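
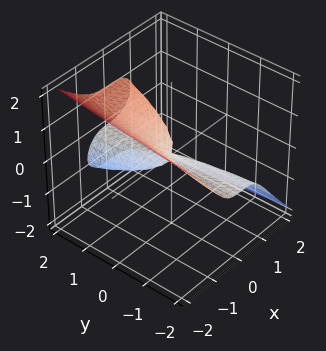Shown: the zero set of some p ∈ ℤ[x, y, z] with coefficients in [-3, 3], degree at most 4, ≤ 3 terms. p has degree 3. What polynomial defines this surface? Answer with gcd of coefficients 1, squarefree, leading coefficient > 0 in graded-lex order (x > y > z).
(a) The degree is 3 — a generic line meets the surface in up to 3 points.
(b) From the visible intercepts: one x-axis crossing is at x = 0; every point of the y-axis in the box is on the surface; it meets the z-axis at z = 0 (among the integer gridlines).
(c) Together with the visible shape, these determine p as stated.

3*x^3 + 3*z^3 - 2*y*z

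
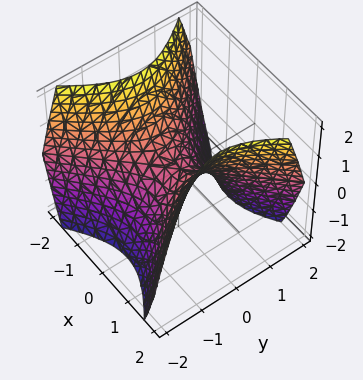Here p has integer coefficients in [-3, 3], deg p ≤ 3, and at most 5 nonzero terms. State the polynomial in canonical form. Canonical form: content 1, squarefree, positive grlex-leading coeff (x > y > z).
(a) The degree is 2 — a saddle surface; a quadric.
(b) Symmetries: mirror symmetry x ↦ −x ⇒ only even powers of x; the y ↦ −y reflection is a symmetry, so y appears only in even powers.
(c) From the visible intercepts: it crosses the z-axis at the gridline z = 0; one y-axis crossing is at y = 0; one x-axis crossing is at x = 0.
(d) Fitting integer coefficients to these (and the overall shape) gives p.

x^2 - y^2 - z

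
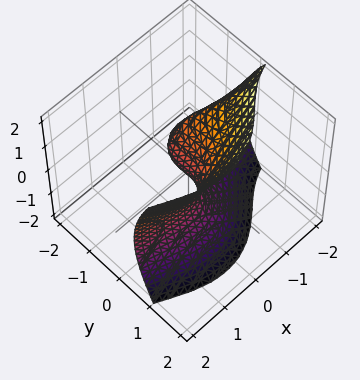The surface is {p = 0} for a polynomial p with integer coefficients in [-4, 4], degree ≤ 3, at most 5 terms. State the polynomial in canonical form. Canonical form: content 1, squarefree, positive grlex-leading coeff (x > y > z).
3*x^2*y + 2*y^3 + y^2 - 2*z^2 - 3*x

1. deg p = 3.
2. Checking where it meets the axes: one x-axis crossing is at x = 0; it meets the y-axis at y = 0 (among the integer gridlines); one z-axis crossing is at z = 0.
3. Fitting integer coefficients to these (and the overall shape) gives p.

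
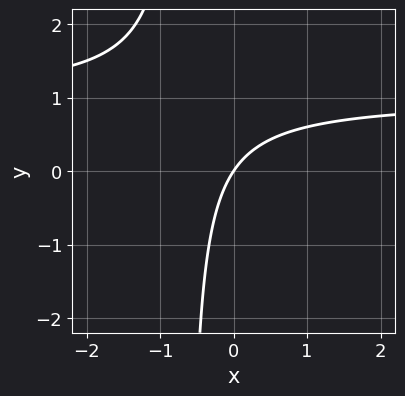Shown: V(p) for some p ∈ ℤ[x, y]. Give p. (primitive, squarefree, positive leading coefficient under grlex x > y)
First, deg p = 2.
Then, from the visible intercepts: it crosses the y-axis at the gridline y = 0; one x-axis crossing is at x = 0.
Finally, putting this together gives p.

3*x*y - 3*x + 2*y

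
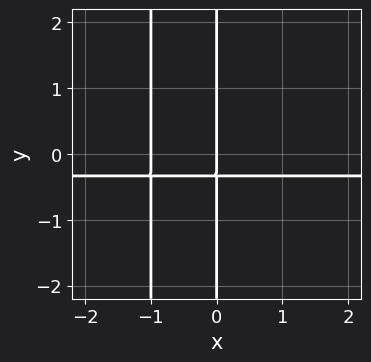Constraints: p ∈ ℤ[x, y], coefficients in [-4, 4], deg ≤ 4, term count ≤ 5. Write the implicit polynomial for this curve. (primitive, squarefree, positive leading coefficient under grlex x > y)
First, degree: no degree-2 curve has this shape, so deg p = 3.
Next, against the integer gridlines: the visible y-axis segment lies entirely on the curve; among the integer gridlines, it crosses the x-axis at x ∈ {-1, 0}.
Finally, solving for integer coefficients yields p as stated.

3*x^2*y + x^2 + 3*x*y + x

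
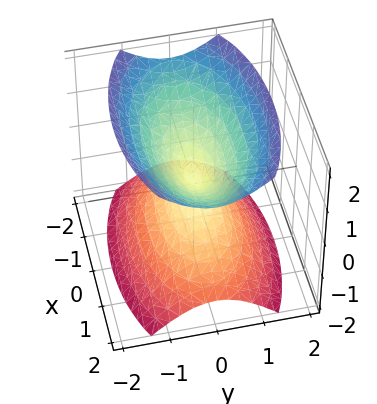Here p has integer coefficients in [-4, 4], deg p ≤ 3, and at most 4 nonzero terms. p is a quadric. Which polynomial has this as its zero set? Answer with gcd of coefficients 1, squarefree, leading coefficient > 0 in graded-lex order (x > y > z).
(a) The picture has 2 separate pieces.
(b) The degree is 2 — two nappes meeting at a single point; a quadric.
(c) Symmetries: mirror symmetry x ↦ −x ⇒ only even powers of x; it's symmetric under z → −z, forcing even powers of z; the y ↦ −y reflection is a symmetry, so y appears only in even powers.
(d) Reading off the gridlines: it meets the y-axis at y = 0 (among the integer gridlines); one x-axis crossing is at x = 0; it meets the z-axis at z = 0 (among the integer gridlines).
(e) Putting this together gives p.

x^2 + 3*y^2 - 2*z^2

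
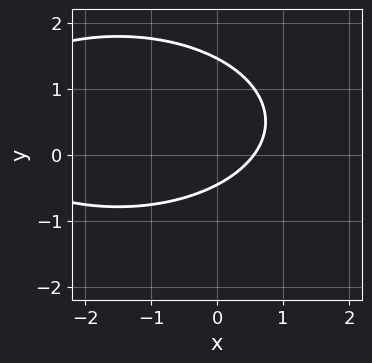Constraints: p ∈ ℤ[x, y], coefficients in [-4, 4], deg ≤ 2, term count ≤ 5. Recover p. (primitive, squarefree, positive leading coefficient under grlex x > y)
First, degree: the shape is more complex than any degree-1 curve, so deg p = 2.
Finally, solving for integer coefficients yields p as stated.

x^2 + 3*y^2 + 3*x - 3*y - 2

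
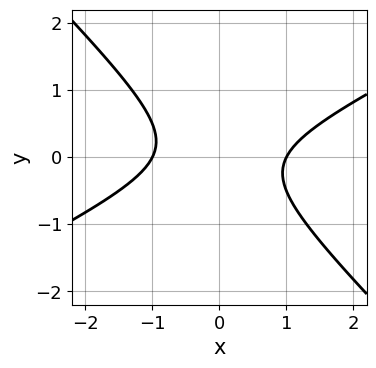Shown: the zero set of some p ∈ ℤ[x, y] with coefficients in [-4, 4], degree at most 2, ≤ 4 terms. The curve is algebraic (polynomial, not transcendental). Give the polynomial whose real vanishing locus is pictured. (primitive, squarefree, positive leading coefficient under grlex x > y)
x^2 - x*y - 2*y^2 - 1

The degree is 2 — no degree-1 curve has this shape.
Checking where it meets the axes: among the integer gridlines, it crosses the x-axis at x ∈ {-1, 1}; the curve avoids every integer y-axis point in the box.
Assembling these constraints gives the stated polynomial.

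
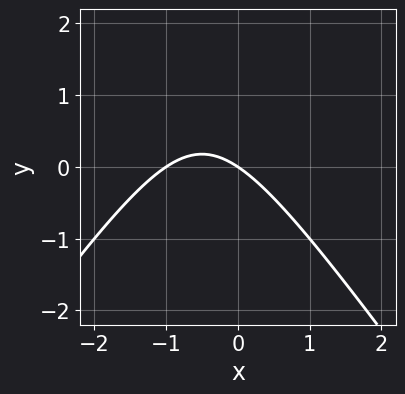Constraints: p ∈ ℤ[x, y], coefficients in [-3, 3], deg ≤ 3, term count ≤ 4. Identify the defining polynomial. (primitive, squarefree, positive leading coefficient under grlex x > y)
2*x^2 - y^2 + 2*x + 3*y

Degree: no degree-1 curve has this shape, so deg p = 2.
Reading off the gridlines: it meets the y-axis at y = 0 (among the integer gridlines); among the integer gridlines, it crosses the x-axis at x ∈ {-1, 0}.
Solving for integer coefficients yields p as stated.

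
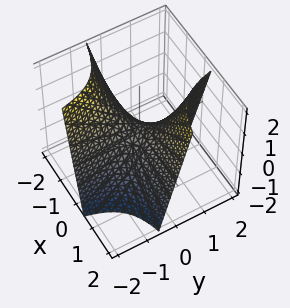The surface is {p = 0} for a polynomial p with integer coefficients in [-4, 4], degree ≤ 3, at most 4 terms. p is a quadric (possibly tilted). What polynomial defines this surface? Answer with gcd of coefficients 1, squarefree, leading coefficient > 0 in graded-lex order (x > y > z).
First, the degree is 2 — a generic line meets the surface in up to 2 points.
Then, checking where it meets the axes: every point of the y-axis in the box is on the surface; every point of the x-axis in the box is on the surface; it crosses the z-axis at the gridline z = 0.
Finally, together with the visible shape, these determine p as stated.

2*x*y - z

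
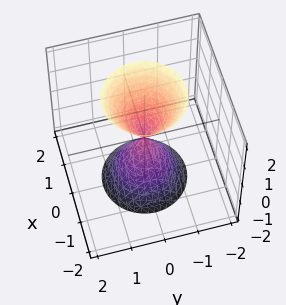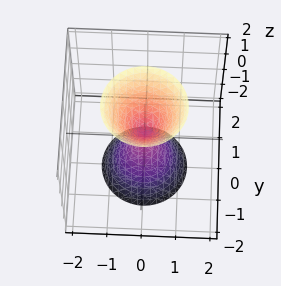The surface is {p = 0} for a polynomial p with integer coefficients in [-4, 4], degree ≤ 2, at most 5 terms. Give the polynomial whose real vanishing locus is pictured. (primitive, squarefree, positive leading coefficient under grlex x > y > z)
3*x^2 + 3*y^2 - z^2

First, the picture has 2 separate pieces.
Then, the degree is 2 — a double cone through the origin; a quadric.
Then, symmetries: every cross-section ⟂ z is a circle, so x, y appear only via x² + y²; it's symmetric under z → −z, forcing even powers of z.
Then, observable constraints: one z-axis crossing is at z = 0; one y-axis crossing is at y = 0.
Finally, matching integer coefficients to the picture gives p.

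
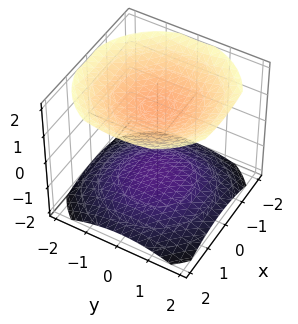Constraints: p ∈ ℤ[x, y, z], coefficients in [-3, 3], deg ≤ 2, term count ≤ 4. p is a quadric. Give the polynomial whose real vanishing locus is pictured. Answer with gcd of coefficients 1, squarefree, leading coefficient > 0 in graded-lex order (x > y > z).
(a) There are 2 components. Treating them together as one polynomial.
(b) The degree is 2 — two separate bowl-shaped sheets opening away from each other; a quadric.
(c) Symmetries: mirror symmetry z ↦ −z ⇒ only even powers of z; rotational symmetry about the z-axis ⇒ p depends on x, y only through x² + y².
(d) Against the integer gridlines: the surface avoids every integer x-axis point in the box; it misses every integer gridline on the y-axis.
(e) Fitting integer coefficients to these (and the overall shape) gives p.

x^2 + y^2 - 2*z^2 + 3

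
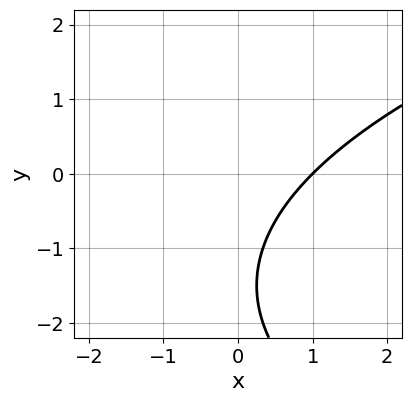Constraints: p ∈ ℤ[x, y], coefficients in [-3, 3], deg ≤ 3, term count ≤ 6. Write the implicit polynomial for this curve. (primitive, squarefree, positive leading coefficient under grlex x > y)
y^2 - 3*x + 3*y + 3

(a) deg p = 2.
(b) Checking where it meets the axes: it misses every integer gridline on the y-axis; it meets the x-axis at x = 1 (among the integer gridlines).
(c) These observations pin down the coefficients.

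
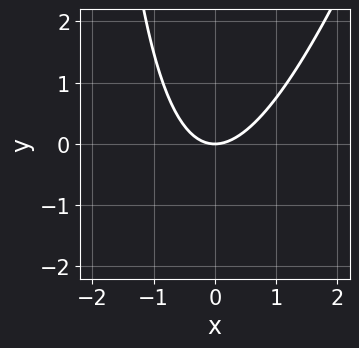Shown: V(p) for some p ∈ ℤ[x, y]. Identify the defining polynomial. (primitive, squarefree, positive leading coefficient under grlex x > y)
The degree is 2 — a generic line meets the curve in up to 2 points.
Reading off the gridlines: one y-axis crossing is at y = 0; one x-axis crossing is at x = 0.
Assembling these constraints gives the stated polynomial.

3*x^2 - x*y - 3*y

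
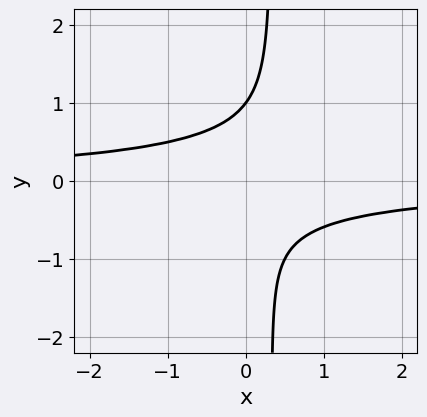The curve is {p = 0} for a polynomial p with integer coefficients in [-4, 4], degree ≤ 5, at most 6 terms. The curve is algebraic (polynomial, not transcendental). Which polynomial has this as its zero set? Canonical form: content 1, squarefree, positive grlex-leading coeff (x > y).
3*x*y^3 - y^3 + x*y + 1

1. The degree is 4 — a generic line meets the curve in up to 4 points.
2. From the axis intercepts and sections: no x-intercept at any integer in the box; one y-axis crossing is at y = 1.
3. These observations pin down the coefficients.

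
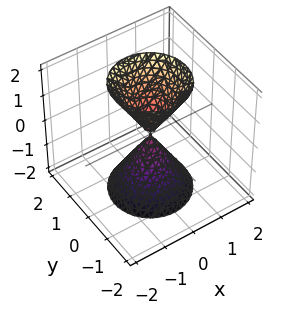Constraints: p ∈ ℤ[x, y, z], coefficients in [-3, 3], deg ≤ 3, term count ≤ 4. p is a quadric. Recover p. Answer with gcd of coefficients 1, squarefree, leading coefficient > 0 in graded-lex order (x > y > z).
3*x^2 + 3*y^2 - z^2

First, I count 2 distinct pieces. Treating them together as one polynomial.
Then, the degree is 2 — two nappes meeting at a single point; a quadric.
Next, symmetry: the z-axis is an axis of rotation, so x and y enter only as x² + y²; it's symmetric under z → −z, forcing even powers of z.
Next, against the integer gridlines: one y-axis crossing is at y = 0; a circular section at z = -1 has radius between 0 and 1; one x-axis crossing is at x = 0.
Finally, matching integer coefficients to the picture gives p.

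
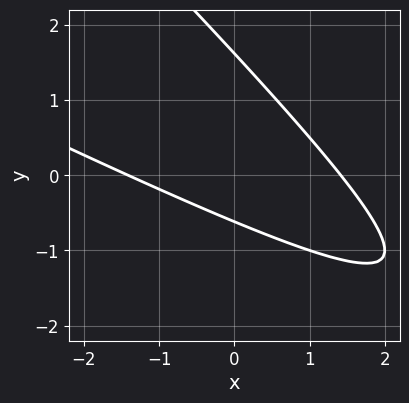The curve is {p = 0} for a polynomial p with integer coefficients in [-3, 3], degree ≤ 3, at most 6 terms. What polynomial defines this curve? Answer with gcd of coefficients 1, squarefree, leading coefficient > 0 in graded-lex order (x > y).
First, deg p = 2. A generic line meets the curve in up to 2 points.
Finally, solving for integer coefficients yields p as stated.

x^2 + 3*x*y + 2*y^2 - 2*y - 2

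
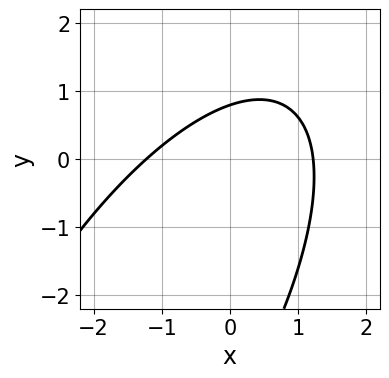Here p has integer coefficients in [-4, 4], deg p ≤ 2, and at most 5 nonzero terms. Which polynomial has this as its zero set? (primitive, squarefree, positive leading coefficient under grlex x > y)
2*x^2 - 2*x*y + y^2 + 3*y - 3

Degree: no degree-1 curve has this shape, so deg p = 2.
Solving for integer coefficients yields p as stated.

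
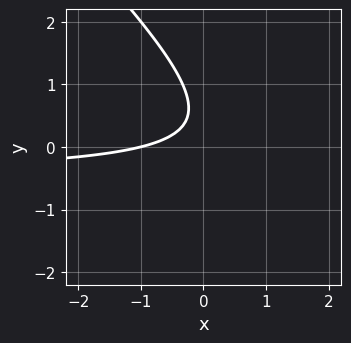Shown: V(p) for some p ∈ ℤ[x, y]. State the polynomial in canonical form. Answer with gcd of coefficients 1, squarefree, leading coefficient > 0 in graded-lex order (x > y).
2*x*y + 2*y^2 + x - 2*y + 1

1. Degree: a generic line meets the curve in up to 2 points, so deg p = 2.
2. Observable constraints: it misses every integer gridline on the y-axis; it crosses the x-axis at the gridline x = -1.
3. Assembling these constraints gives the stated polynomial.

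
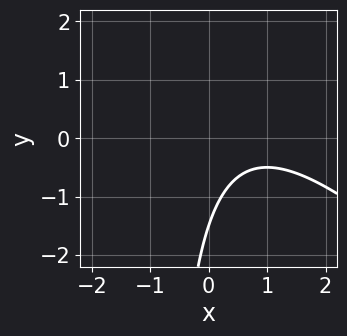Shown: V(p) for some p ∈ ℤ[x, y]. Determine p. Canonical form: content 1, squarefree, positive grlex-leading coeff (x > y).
2*x^2 + 2*x*y - 3*x + 2*y + 3

(a) The degree is 2 — no degree-1 curve has this shape.
(b) Observable constraints: the curve avoids every integer x-axis point in the box.
(c) Assembling these constraints gives the stated polynomial.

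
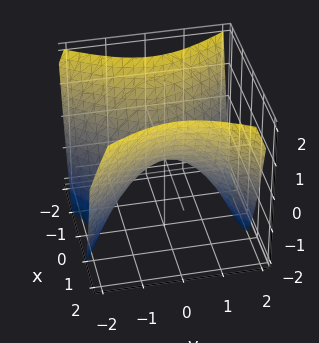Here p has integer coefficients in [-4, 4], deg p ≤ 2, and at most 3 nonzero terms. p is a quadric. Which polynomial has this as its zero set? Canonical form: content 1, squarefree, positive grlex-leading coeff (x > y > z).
3*x^2 - 2*y^2 - 3*z

1. deg p = 2.
2. Symmetries: the y ↦ −y reflection is a symmetry, so y appears only in even powers; it's symmetric under x → −x, forcing even powers of x.
3. Reading off the gridlines: one y-axis crossing is at y = 0; one z-axis crossing is at z = 0.
4. Assembling these constraints gives the stated polynomial.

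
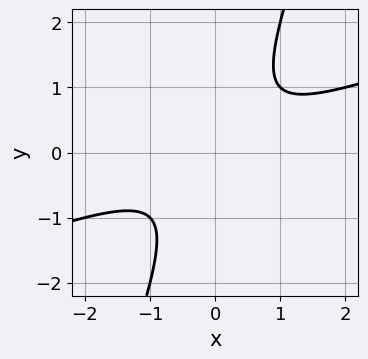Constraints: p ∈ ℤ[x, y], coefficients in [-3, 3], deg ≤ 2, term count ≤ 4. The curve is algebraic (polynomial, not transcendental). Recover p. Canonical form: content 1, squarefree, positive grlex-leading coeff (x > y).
Degree: the shape is more complex than any degree-1 curve, so deg p = 2.
Against the integer gridlines: the curve avoids every integer y-axis point in the box; it misses every integer gridline on the x-axis.
The integer polynomial consistent with all of this is the stated p.

x^2 - 3*x*y + y^2 + 1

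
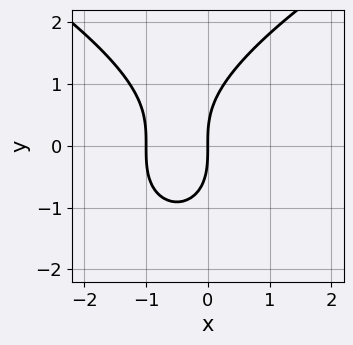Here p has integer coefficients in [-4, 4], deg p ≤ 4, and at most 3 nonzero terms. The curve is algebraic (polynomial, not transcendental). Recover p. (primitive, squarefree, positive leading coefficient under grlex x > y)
y^3 - 3*x^2 - 3*x

(a) The degree is 3 — a generic line meets the curve in up to 3 points.
(b) From the visible intercepts: one y-axis crossing is at y = 0; the x-axis gridline crossings are at x ∈ {-1, 0}.
(c) Solving for integer coefficients yields p as stated.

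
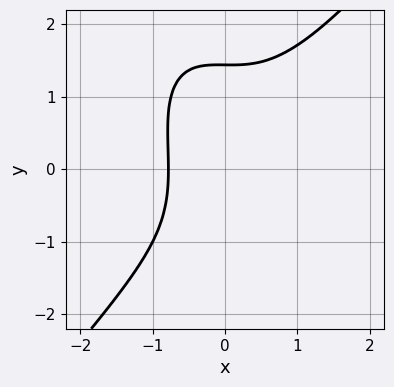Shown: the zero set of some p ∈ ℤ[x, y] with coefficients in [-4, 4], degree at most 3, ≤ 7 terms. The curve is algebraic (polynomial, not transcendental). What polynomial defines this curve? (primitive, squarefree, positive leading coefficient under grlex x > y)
3*x^3 - x*y^2 - y^3 + 2*x + 3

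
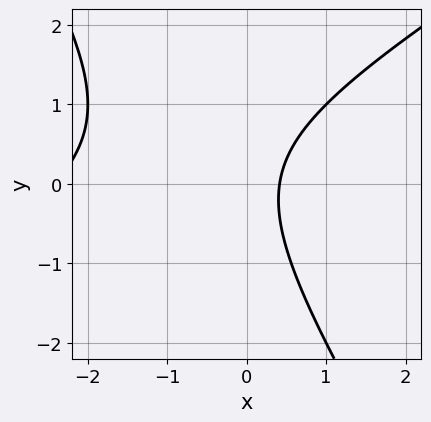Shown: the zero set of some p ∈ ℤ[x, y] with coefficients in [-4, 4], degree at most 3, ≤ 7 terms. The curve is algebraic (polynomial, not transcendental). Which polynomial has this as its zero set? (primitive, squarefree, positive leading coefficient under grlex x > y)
deg p = 2.
Against the integer gridlines: it misses every integer gridline on the y-axis.
Matching integer coefficients to the picture gives p.

x^2 - x*y - y^2 + 2*x - 1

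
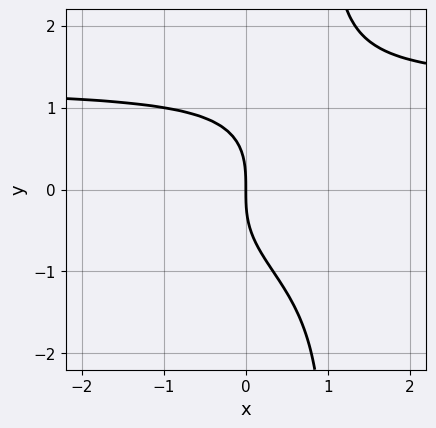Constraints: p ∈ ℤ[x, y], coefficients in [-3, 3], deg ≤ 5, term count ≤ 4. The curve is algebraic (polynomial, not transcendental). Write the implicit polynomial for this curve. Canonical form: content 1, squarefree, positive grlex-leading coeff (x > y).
(a) The degree is 4 — a generic line meets the curve in up to 4 points.
(b) Observable constraints: one x-axis crossing is at x = 0; it meets the y-axis at y = 0 (among the integer gridlines).
(c) Solving for integer coefficients yields p as stated.

x*y^3 - y^3 - 2*x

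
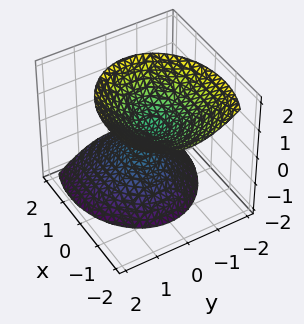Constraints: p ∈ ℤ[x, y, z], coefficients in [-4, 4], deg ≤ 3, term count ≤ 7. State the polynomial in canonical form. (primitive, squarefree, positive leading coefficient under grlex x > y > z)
2*x^2 + 2*x*z + 3*y^2 - 2*z^2 + 1

(a) The picture has 2 separate pieces.
(b) Degree: the shape is more complex than any degree-1 surface, so deg p = 2.
(c) Against the integer gridlines: the surface avoids every integer y-axis point in the box; the surface avoids every integer x-axis point in the box.
(d) Together with the visible shape, these determine p as stated.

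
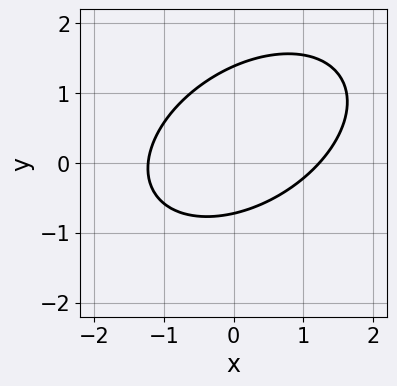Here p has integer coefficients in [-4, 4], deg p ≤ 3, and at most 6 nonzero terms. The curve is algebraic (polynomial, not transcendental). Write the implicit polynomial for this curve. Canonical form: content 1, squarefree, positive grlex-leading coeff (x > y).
2*x^2 - 2*x*y + 3*y^2 - 2*y - 3

(a) Degree: a generic line meets the curve in up to 2 points, so deg p = 2.
(b) The integer polynomial consistent with all of this is the stated p.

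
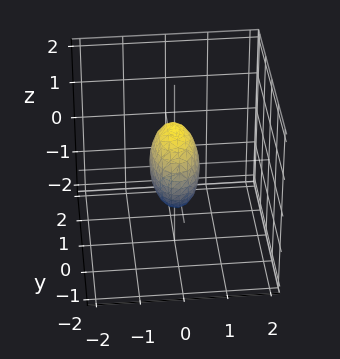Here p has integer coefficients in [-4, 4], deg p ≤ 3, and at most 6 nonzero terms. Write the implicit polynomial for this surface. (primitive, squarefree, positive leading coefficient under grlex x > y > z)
3*x^2 + y^2 + z^2 - 1

1. deg p = 2. Bounded and convex; a quadric.
2. Symmetries: mirror symmetry y ↦ −y ⇒ only even powers of y; it's symmetric under z → −z, forcing even powers of z; it's symmetric under x → −x, forcing even powers of x.
3. Reading off the gridlines: among the integer gridlines, it crosses the z-axis at z ∈ {-1, 1}; among the integer gridlines, it crosses the y-axis at y ∈ {-1, 1}.
4. Assembling these constraints gives the stated polynomial.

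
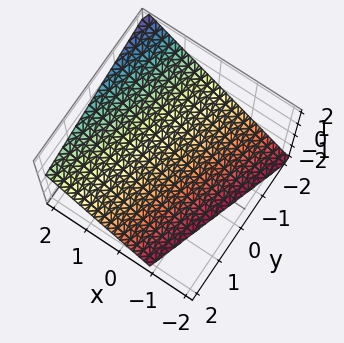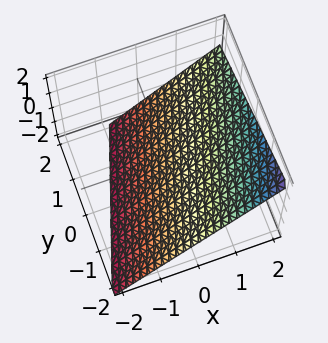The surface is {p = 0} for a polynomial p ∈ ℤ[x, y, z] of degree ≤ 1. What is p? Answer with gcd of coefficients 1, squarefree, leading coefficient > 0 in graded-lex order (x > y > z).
First, the degree is 1 — the surface is flat (a plane).
Next, checking where it meets the axes: it crosses the y-axis at the gridline y = -2.
Finally, fitting integer coefficients to these (and the overall shape) gives p.

3*x - y - 3*z - 2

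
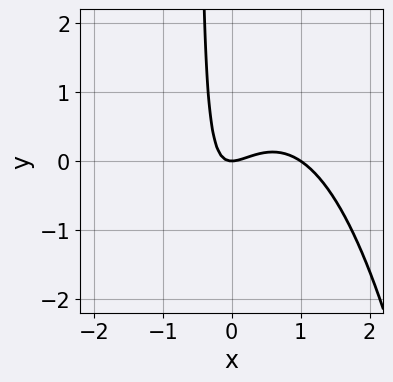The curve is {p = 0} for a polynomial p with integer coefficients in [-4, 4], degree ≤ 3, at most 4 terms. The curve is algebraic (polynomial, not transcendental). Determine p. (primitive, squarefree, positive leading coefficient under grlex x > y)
1. deg p = 3.
2. Observable constraints: it meets the y-axis at y = 0 (among the integer gridlines); the x-axis gridline crossings are at x ∈ {0, 1}.
3. Putting this together gives p.

2*x^3 - 2*x^2 + 2*x*y + y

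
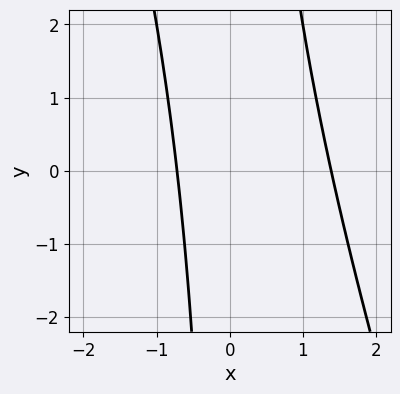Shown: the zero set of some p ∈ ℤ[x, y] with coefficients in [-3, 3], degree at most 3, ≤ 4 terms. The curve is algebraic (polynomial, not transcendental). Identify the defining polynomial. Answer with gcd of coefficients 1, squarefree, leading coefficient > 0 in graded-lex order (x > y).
First, the degree is 2 — no degree-1 curve has this shape.
Next, observable constraints: it misses every integer gridline on the y-axis.
Finally, the integer polynomial consistent with all of this is the stated p.

3*x^2 + x*y - 2*x - 3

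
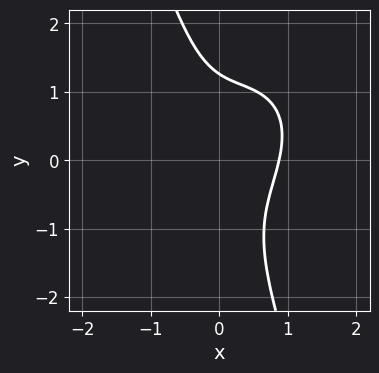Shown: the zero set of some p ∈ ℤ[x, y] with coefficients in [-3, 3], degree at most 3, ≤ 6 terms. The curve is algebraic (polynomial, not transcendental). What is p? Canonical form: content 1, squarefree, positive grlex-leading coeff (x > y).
First, degree: no degree-2 curve has this shape, so deg p = 3.
Finally, putting this together gives p.

3*x^3 - 2*x^2*y + 2*x*y^2 + y^3 - 2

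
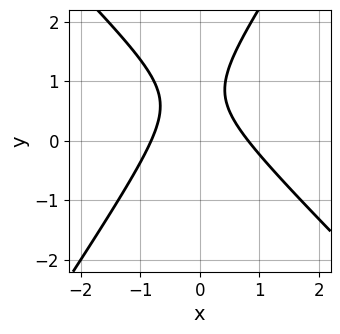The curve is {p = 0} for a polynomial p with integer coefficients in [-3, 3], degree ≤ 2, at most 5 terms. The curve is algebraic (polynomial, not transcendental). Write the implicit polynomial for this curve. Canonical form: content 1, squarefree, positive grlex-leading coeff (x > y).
1. The degree is 2 — no degree-1 curve has this shape.
2. From the visible intercepts: the curve avoids every integer y-axis point in the box.
3. Solving for integer coefficients yields p as stated.

3*x^2 + x*y - 2*y^2 + 3*y - 2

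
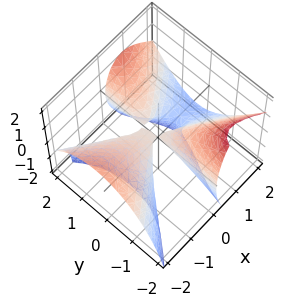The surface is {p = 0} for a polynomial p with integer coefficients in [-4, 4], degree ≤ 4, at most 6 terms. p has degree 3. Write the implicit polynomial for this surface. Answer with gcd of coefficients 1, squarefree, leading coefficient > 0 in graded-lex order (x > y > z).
x^3 + 2*x^2*z - 2*x*y^2 + x*y + z^2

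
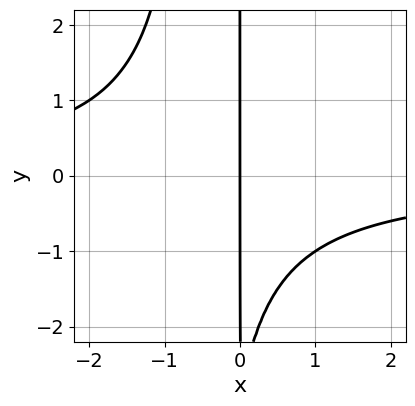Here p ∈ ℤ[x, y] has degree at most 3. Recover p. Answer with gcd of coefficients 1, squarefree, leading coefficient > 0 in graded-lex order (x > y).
First, deg p = 3. The shape is more complex than any degree-2 curve.
Next, checking where it meets the axes: one x-axis crossing is at x = 0; the visible y-axis segment lies entirely on the curve.
Finally, matching integer coefficients to the picture gives p.

2*x^2*y + x*y + 3*x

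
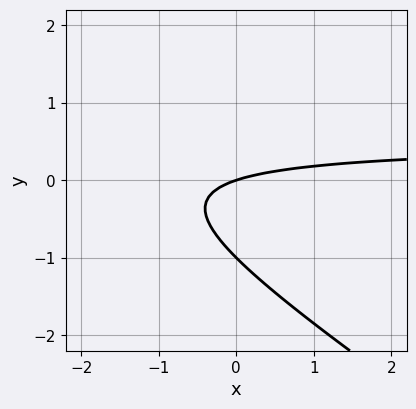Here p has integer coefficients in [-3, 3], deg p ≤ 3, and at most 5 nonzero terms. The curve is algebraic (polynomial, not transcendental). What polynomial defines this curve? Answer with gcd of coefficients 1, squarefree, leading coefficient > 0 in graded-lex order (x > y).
First, the degree is 2 — the shape is more complex than any degree-1 curve.
Then, from the axis intercepts and sections: it crosses the x-axis at the gridline x = 0; the y-axis gridline crossings are at y ∈ {-1, 0}.
Finally, fitting integer coefficients to these (and the overall shape) gives p.

2*x*y + 3*y^2 - x + 3*y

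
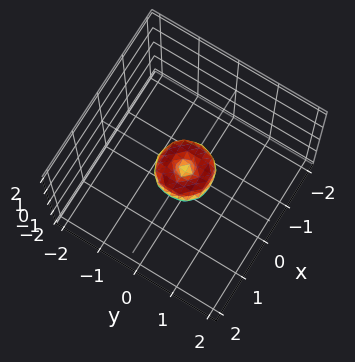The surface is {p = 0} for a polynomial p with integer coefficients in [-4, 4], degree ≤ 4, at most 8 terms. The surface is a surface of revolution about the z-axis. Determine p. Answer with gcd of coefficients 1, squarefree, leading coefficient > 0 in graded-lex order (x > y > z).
2*x^4 + 4*x^2*y^2 + 2*y^4 - x^2 - y^2 + z^2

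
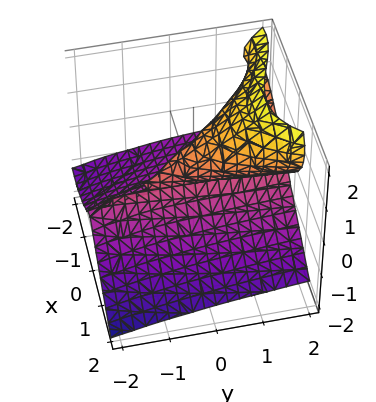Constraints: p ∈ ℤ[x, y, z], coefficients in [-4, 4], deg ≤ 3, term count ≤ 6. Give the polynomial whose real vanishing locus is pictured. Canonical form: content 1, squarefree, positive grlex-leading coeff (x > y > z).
x^3 - 2*y*z^2 + 3*z^3 + 3*x^2 - 3*z^2

deg p = 3. The shape is more complex than any degree-2 surface.
From the visible intercepts: among the integer gridlines, it crosses the z-axis at z ∈ {0, 1}; every point of the y-axis in the box is on the surface; one x-axis crossing is at x = 0.
Fitting integer coefficients to these (and the overall shape) gives p.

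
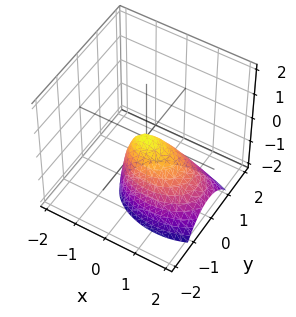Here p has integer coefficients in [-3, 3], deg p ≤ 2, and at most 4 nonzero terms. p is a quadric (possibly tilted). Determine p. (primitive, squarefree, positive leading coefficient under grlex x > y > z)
deg p = 2. The shape is more complex than any degree-1 surface.
From the axis intercepts and sections: one y-axis crossing is at y = 0; it meets the x-axis at x = 0 (among the integer gridlines); one z-axis crossing is at z = 0.
Solving for integer coefficients yields p as stated.

x^2 + x*z + 2*y^2 + z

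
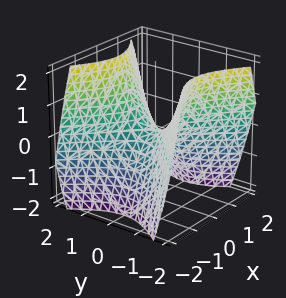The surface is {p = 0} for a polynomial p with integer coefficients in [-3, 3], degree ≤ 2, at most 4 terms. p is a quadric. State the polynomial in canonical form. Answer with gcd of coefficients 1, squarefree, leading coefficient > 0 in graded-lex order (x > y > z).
x^2 - y^2 + z

1. The degree is 2 — a saddle surface; a quadric.
2. Symmetries: it's symmetric under x → −x, forcing even powers of x; it's symmetric under y → −y, forcing even powers of y.
3. Reading off the gridlines: it meets the z-axis at z = 0 (among the integer gridlines); it crosses the x-axis at the gridline x = 0.
4. Fitting integer coefficients to these (and the overall shape) gives p.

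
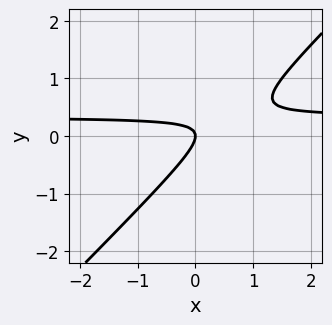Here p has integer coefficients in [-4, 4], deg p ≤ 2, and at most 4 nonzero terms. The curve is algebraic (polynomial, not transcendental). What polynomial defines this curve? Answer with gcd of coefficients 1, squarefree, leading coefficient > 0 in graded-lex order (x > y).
3*x*y - 3*y^2 - x

Degree: no degree-1 curve has this shape, so deg p = 2.
Reading off the gridlines: it crosses the y-axis at the gridline y = 0; one x-axis crossing is at x = 0.
The integer polynomial consistent with all of this is the stated p.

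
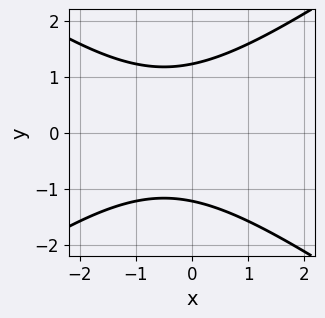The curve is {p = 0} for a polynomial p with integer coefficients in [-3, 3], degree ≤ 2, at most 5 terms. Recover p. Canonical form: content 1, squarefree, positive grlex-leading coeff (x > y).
(a) The degree is 2 — a generic line meets the curve in up to 2 points.
(b) Symmetries: it's symmetric under y → −y, forcing even powers of y.
(c) Observable constraints: no x-intercept at any integer in the box.
(d) Putting this together gives p.

x^2 - 2*y^2 + x + 3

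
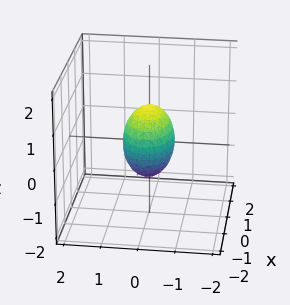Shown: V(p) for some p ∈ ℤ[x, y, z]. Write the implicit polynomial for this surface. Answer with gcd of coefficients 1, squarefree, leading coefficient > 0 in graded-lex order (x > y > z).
x^2 + 2*y^2 + z^2 - 1

First, deg p = 2. Bounded and convex; a quadric.
Then, symmetries: it's symmetric under x → −x, forcing even powers of x; mirror symmetry z ↦ −z ⇒ only even powers of z; it's symmetric under y → −y, forcing even powers of y.
Then, reading off the gridlines: among the integer gridlines, it crosses the z-axis at z ∈ {-1, 1}; the x-axis gridline crossings are at x ∈ {-1, 1}.
Finally, assembling these constraints gives the stated polynomial.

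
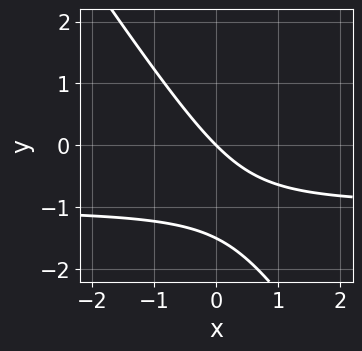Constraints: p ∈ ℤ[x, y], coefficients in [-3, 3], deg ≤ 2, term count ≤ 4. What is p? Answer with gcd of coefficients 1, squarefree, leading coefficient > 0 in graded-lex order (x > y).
(a) Degree: no degree-1 curve has this shape, so deg p = 2.
(b) Checking where it meets the axes: it crosses the y-axis at the gridline y = 0; it meets the x-axis at x = 0 (among the integer gridlines).
(c) Assembling these constraints gives the stated polynomial.

3*x*y + 2*y^2 + 3*x + 3*y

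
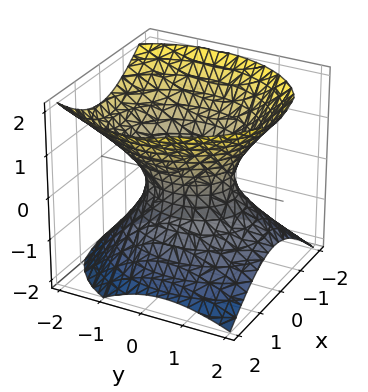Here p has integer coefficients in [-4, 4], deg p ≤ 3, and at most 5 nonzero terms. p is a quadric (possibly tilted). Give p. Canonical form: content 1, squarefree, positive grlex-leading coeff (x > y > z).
3*x^2 + 2*y^2 + y*z - 3*z^2 - 2

The degree is 2 — the shape is more complex than any degree-1 surface.
Checking where it meets the axes: the surface avoids every integer z-axis point in the box; among the integer gridlines, it crosses the y-axis at y ∈ {-1, 1}.
Putting this together gives p.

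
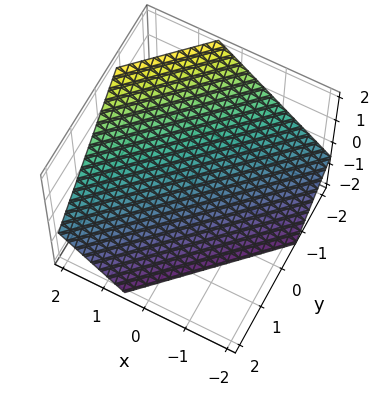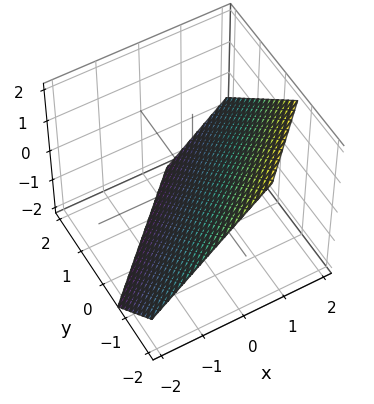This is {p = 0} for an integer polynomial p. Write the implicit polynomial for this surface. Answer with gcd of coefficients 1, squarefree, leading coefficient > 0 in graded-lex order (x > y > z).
1. The degree is 1 — every cross-section is a straight line — this is a plane.
2. Solving for integer coefficients yields p as stated.

3*x - 3*y - 3*z - 2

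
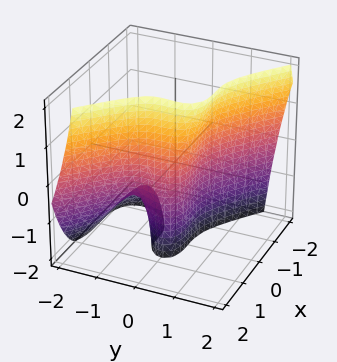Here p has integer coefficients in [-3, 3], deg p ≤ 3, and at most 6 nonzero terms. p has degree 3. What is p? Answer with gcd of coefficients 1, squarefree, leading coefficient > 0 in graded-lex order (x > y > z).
(a) Degree: the shape is more complex than any degree-2 surface, so deg p = 3.
(b) Observable constraints: it misses every integer gridline on the z-axis.
(c) Together with the visible shape, these determine p as stated.

2*x^3 + 3*y^3 - 2*y^2*z + 2*y^2 - 1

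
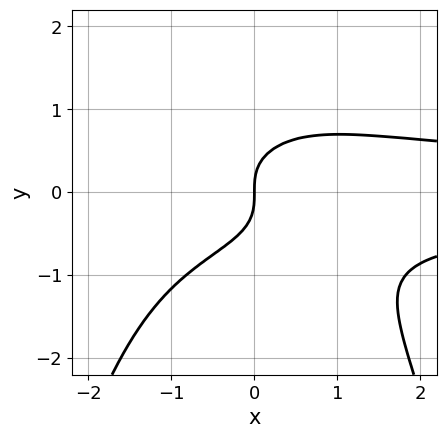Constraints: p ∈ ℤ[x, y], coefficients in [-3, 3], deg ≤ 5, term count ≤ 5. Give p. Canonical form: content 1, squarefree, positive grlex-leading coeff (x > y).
2*x^2*y^2 + 3*y^3 - 2*x

(a) The degree is 4 — a generic line meets the curve in up to 4 points.
(b) Against the integer gridlines: it crosses the y-axis at the gridline y = 0; it crosses the x-axis at the gridline x = 0.
(c) Solving for integer coefficients yields p as stated.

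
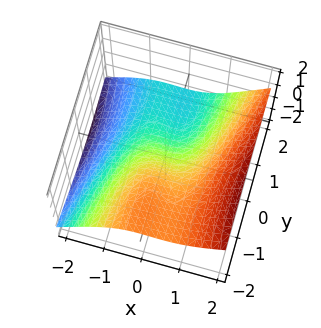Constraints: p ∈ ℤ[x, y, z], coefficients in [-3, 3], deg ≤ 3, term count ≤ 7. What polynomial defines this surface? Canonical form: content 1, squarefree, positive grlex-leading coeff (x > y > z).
(a) deg p = 3. A generic line meets the surface in up to 3 points.
(b) From the visible intercepts: one z-axis crossing is at z = 0; it meets the x-axis at x = 0 (among the integer gridlines); it crosses the y-axis at the gridline y = 0.
(c) These observations pin down the coefficients.

3*x^3 - 3*x^2*z - y^2*z - 3*y - 3*z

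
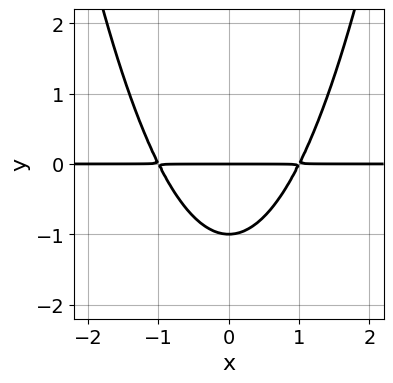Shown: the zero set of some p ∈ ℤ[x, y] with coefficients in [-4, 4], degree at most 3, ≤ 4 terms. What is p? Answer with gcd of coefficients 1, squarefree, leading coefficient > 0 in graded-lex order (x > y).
(a) The degree is 3 — a generic line meets the curve in up to 3 points.
(b) Symmetries: it's symmetric under x → −x, forcing even powers of x.
(c) Against the integer gridlines: among the integer gridlines, it crosses the y-axis at y ∈ {-1, 0}; every point of the x-axis in the box is on the curve.
(d) Putting this together gives p.

x^2*y - y^2 - y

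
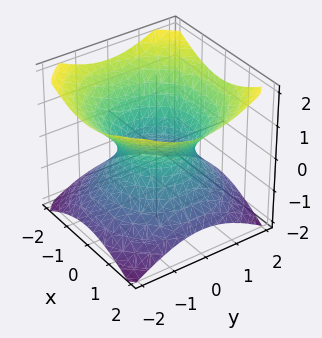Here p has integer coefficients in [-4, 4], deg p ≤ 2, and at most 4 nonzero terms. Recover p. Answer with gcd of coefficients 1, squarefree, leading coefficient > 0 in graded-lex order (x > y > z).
Degree: an hourglass — one-sheet hyperboloid; a quadric, so deg p = 2.
Symmetries: the z ↦ −z reflection is a symmetry, so z appears only in even powers; the z-axis is an axis of rotation, so x and y enter only as x² + y².
Checking where it meets the axes: the x-axis gridline crossings are at x ∈ {-1, 1}; a circular section at z = 1 has radius between 1 and 2; no z-intercept at any integer in the box; among the integer gridlines, it crosses the y-axis at y ∈ {-1, 1}.
The integer polynomial consistent with all of this is the stated p.

2*x^2 + 2*y^2 - 3*z^2 - 2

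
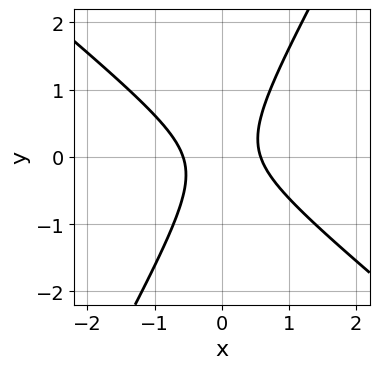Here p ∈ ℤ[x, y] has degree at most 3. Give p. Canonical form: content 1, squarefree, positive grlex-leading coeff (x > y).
3*x^2 + 2*x*y - 2*y^2 - 1

Degree: no degree-1 curve has this shape, so deg p = 2.
From the axis intercepts and sections: it misses every integer gridline on the y-axis.
Assembling these constraints gives the stated polynomial.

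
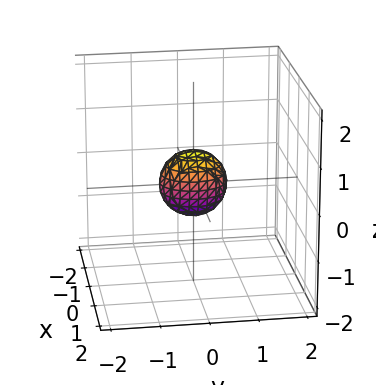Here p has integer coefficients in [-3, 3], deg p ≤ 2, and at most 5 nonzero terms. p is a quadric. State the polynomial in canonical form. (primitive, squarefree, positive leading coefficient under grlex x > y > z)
3*x^2 + 2*y^2 + 2*z^2 - 1

1. deg p = 2.
2. Symmetries: mirror symmetry z ↦ −z ⇒ only even powers of z; it's symmetric under y → −y, forcing even powers of y; the x ↦ −x reflection is a symmetry, so x appears only in even powers.
3. Putting this together gives p.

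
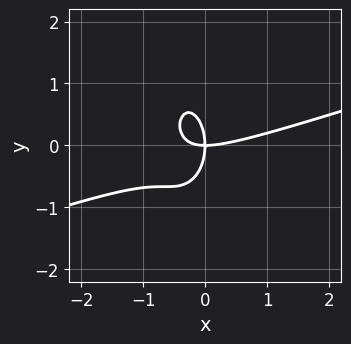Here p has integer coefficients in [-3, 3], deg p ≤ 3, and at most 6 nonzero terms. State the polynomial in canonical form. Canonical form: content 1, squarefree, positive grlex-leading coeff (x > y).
x^3 - 3*x^2*y - y^3 - 2*x*y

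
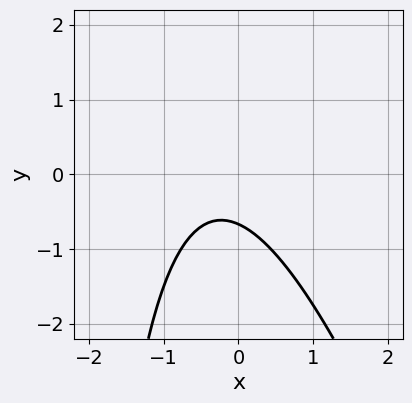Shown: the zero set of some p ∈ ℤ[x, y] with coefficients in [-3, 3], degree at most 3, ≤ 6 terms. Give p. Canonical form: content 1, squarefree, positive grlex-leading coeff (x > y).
First, the degree is 2 — no degree-1 curve has this shape.
Next, from the axis intercepts and sections: it misses every integer gridline on the x-axis.
Finally, together with the visible shape, these determine p as stated.

3*x^2 + x*y + 2*x + 3*y + 2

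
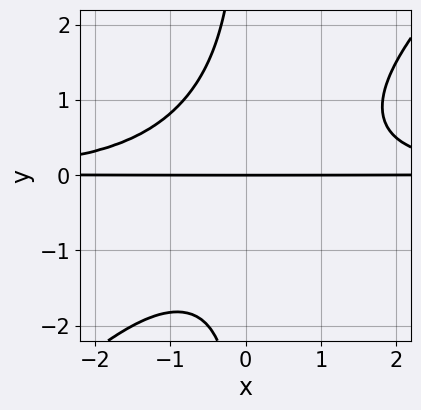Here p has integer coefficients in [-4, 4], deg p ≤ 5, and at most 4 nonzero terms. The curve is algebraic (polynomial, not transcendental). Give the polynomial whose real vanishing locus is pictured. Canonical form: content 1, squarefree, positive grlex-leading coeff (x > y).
2*x^2*y^2 - 2*x*y^3 - 3*y

1. The degree is 4 — a generic line meets the curve in up to 4 points.
2. Reading off the gridlines: one y-axis crossing is at y = 0; every point of the x-axis in the box is on the curve.
3. Assembling these constraints gives the stated polynomial.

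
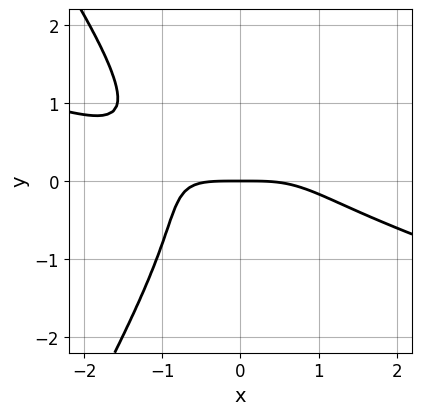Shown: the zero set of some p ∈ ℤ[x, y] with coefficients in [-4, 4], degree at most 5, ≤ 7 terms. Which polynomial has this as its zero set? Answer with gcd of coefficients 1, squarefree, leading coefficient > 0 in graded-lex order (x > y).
x^4 + 3*x^3*y - x*y^3 + y^3 + 3*y

First, deg p = 4.
Then, observable constraints: one y-axis crossing is at y = 0; it crosses the x-axis at the gridline x = 0.
Finally, the integer polynomial consistent with all of this is the stated p.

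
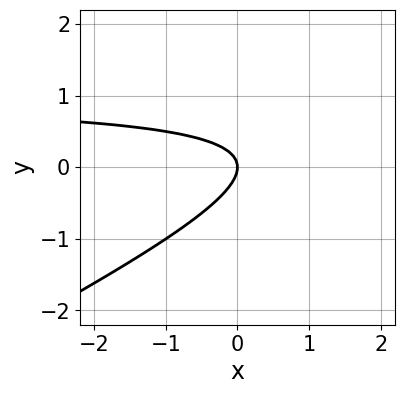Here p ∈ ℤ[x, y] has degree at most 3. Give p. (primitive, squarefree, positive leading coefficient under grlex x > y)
x*y - 2*y^2 - x

First, deg p = 2.
Next, reading off the gridlines: it crosses the y-axis at the gridline y = 0; it crosses the x-axis at the gridline x = 0.
Finally, these observations pin down the coefficients.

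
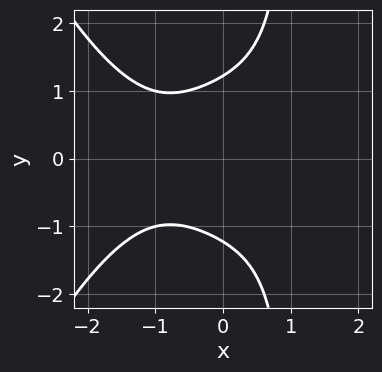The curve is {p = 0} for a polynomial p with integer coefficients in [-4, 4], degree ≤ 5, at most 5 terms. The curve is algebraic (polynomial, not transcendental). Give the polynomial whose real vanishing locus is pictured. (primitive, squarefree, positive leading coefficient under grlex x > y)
(a) Degree: the shape is more complex than any degree-3 curve, so deg p = 4.
(b) Symmetries: it's symmetric under y → −y, forcing even powers of y.
(c) Checking where it meets the axes: the curve avoids every integer x-axis point in the box.
(d) Assembling these constraints gives the stated polynomial.

x^4 + 2*x*y^2 - 2*y^2 + 3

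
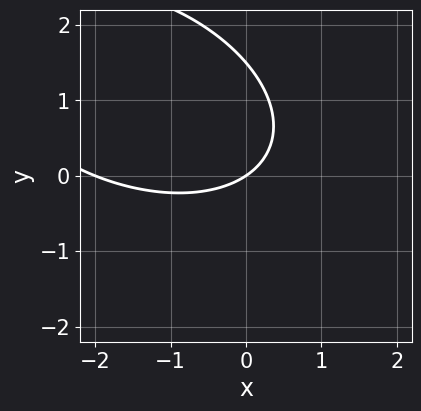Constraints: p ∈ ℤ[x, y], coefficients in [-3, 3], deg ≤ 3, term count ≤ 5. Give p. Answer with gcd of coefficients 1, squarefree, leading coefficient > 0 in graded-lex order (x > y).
The degree is 2 — the shape is more complex than any degree-1 curve.
Checking where it meets the axes: it crosses the y-axis at the gridline y = 0; among the integer gridlines, it crosses the x-axis at x ∈ {-2, 0}.
Matching integer coefficients to the picture gives p.

x^2 + x*y + 2*y^2 + 2*x - 3*y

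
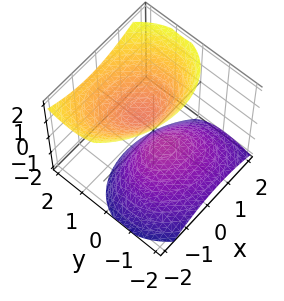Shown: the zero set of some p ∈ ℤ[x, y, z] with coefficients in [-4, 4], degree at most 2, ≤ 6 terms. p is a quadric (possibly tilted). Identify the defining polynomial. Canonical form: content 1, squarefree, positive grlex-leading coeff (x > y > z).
1. The picture has 2 separate pieces. Treating them together as one polynomial.
2. The degree is 2 — the shape is more complex than any degree-1 surface.
3. Checking where it meets the axes: the surface avoids every integer x-axis point in the box; it misses every integer gridline on the y-axis.
4. Fitting integer coefficients to these (and the overall shape) gives p.

2*x^2 + x*y + 3*y^2 - 3*y*z - 2*z^2 + 1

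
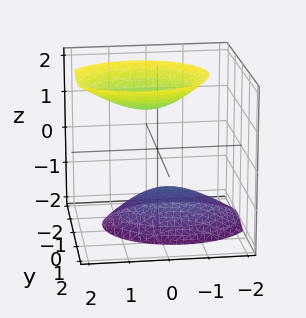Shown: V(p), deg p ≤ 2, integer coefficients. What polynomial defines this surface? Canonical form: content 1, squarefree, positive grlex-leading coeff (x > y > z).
2*x^2 - x*z + 3*y^2 - y*z - 2*z^2 + 3

I count 2 distinct pieces. They look like related sheets of one shape, so recover p as a whole.
Degree: no degree-1 surface has this shape, so deg p = 2.
From the axis intercepts and sections: the surface avoids every integer y-axis point in the box; it misses every integer gridline on the x-axis.
Matching integer coefficients to the picture gives p.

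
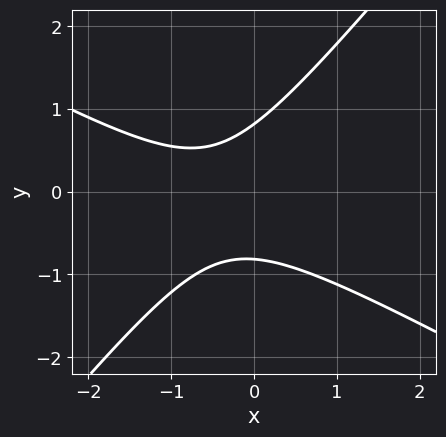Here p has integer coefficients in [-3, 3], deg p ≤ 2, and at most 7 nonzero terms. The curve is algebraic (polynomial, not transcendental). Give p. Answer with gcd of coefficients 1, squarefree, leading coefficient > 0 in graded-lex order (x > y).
2*x^2 + 2*x*y - 3*y^2 + 2*x + 2

(a) deg p = 2. No degree-1 curve has this shape.
(b) Reading off the gridlines: it misses every integer gridline on the x-axis.
(c) Solving for integer coefficients yields p as stated.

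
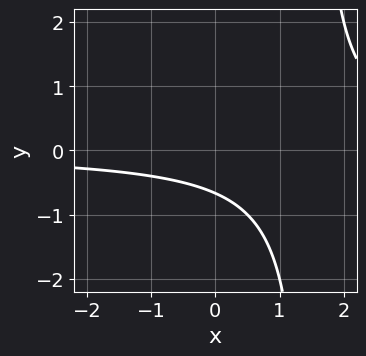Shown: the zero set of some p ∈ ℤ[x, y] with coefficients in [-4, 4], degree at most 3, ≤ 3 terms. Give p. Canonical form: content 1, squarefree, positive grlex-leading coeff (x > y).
2*x*y - 3*y - 2

First, degree: a generic line meets the curve in up to 2 points, so deg p = 2.
Next, from the visible intercepts: the curve avoids every integer x-axis point in the box.
Finally, together with the visible shape, these determine p as stated.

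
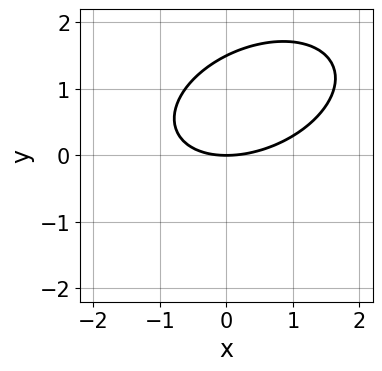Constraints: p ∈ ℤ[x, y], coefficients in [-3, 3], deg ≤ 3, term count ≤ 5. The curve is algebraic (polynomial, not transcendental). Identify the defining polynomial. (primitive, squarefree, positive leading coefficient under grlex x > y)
1. The degree is 2 — the shape is more complex than any degree-1 curve.
2. Observable constraints: it crosses the x-axis at the gridline x = 0; it meets the y-axis at y = 0 (among the integer gridlines).
3. Fitting integer coefficients to these (and the overall shape) gives p.

x^2 - x*y + 2*y^2 - 3*y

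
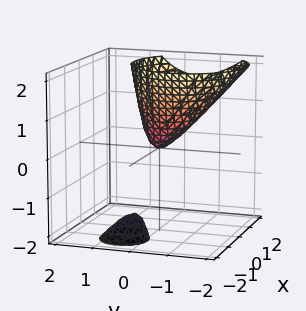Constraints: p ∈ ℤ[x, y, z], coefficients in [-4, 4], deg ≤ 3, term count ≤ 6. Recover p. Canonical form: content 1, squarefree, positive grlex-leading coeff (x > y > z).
2*x^2 - 2*x*z + 2*y^2 + y*z - z

1. There are 2 components. They look like related sheets of one shape, so recover p as a whole.
2. deg p = 2. No degree-1 surface has this shape.
3. Reading off the gridlines: it meets the y-axis at y = 0 (among the integer gridlines); one x-axis crossing is at x = 0.
4. Putting this together gives p.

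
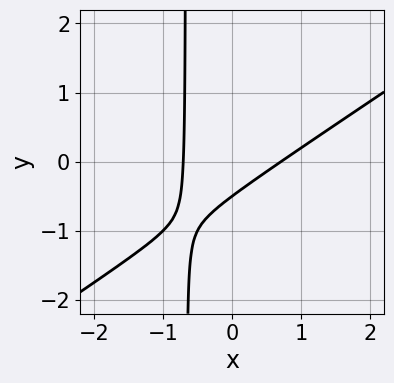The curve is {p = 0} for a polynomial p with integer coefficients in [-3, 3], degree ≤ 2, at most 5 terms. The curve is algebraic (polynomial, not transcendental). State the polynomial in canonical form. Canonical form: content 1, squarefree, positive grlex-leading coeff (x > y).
First, degree: no degree-1 curve has this shape, so deg p = 2.
Finally, solving for integer coefficients yields p as stated.

2*x^2 - 3*x*y - 2*y - 1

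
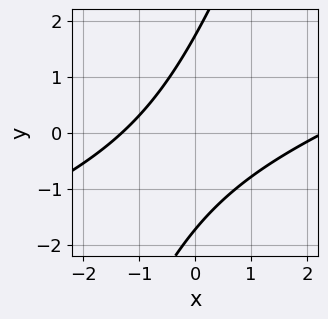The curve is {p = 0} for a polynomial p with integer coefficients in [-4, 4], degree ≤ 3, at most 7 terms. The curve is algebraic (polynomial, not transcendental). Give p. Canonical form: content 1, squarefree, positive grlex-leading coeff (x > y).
x^2 - 3*x*y + y^2 - x - 3

First, degree: a generic line meets the curve in up to 2 points, so deg p = 2.
Finally, the integer polynomial consistent with all of this is the stated p.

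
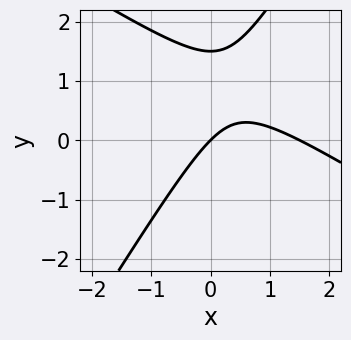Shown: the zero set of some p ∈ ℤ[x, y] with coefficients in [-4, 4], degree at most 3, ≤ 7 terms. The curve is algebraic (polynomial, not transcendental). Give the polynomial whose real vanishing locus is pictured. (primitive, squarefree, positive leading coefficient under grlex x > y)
1. The degree is 2 — a generic line meets the curve in up to 2 points.
2. From the visible intercepts: one x-axis crossing is at x = 0; it crosses the y-axis at the gridline y = 0.
3. Matching integer coefficients to the picture gives p.

2*x^2 + 2*x*y - 2*y^2 - 3*x + 3*y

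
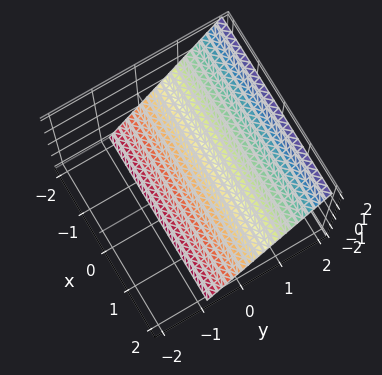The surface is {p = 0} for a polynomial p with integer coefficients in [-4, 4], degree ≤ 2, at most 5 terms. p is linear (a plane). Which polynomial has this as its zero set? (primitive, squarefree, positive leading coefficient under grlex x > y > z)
First, degree: the surface is flat (a plane), so deg p = 1.
Then, from the axis intercepts and sections: it meets the z-axis at z = -1 (among the integer gridlines); the surface avoids every integer x-axis point in the box.
Finally, putting this together gives p.

3*y - 2*z - 2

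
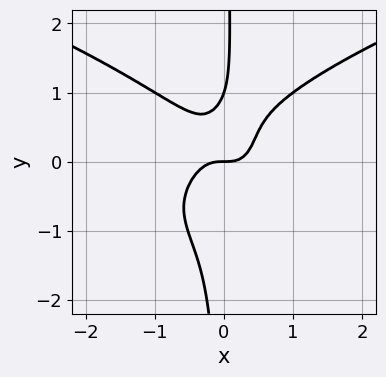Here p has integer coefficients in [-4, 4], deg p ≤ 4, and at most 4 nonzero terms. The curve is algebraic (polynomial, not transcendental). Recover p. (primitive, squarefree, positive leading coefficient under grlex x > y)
3*x*y^3 - 3*x^3 - y^2 + y

1. The degree is 4 — no degree-3 curve has this shape.
2. Reading off the gridlines: among the integer gridlines, it crosses the y-axis at y ∈ {0, 1}; it crosses the x-axis at the gridline x = 0.
3. Fitting integer coefficients to these (and the overall shape) gives p.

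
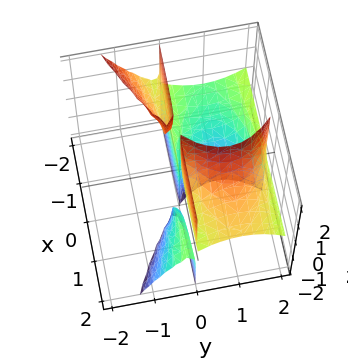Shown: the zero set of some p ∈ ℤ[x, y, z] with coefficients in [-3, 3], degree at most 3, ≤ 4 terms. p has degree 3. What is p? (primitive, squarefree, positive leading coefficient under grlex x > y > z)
(a) I count 3 distinct pieces. Treating them together as one polynomial.
(b) The degree is 3 — the shape is more complex than any degree-2 surface.
(c) Against the integer gridlines: one y-axis crossing is at y = 2; every point of the x-axis in the box is on the surface; the visible z-axis segment lies entirely on the surface.
(d) Solving for integer coefficients yields p as stated.

x*y*z + y^3 - 2*y^2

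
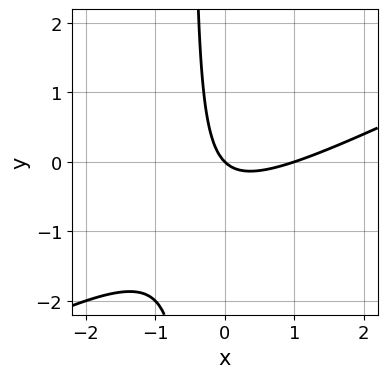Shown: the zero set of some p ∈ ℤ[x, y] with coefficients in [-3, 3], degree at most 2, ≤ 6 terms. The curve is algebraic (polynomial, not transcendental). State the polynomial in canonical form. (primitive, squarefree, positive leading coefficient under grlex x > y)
1. deg p = 2. No degree-1 curve has this shape.
2. Checking where it meets the axes: it meets the y-axis at y = 0 (among the integer gridlines); the x-axis gridline crossings are at x ∈ {0, 1}.
3. Solving for integer coefficients yields p as stated.

x^2 - 2*x*y - x - y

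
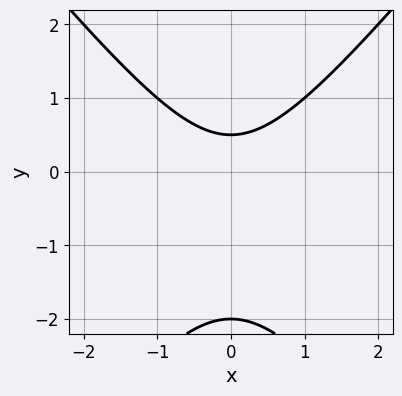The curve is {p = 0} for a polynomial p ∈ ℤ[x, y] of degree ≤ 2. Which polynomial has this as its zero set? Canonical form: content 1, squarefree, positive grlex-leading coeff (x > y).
3*x^2 - 2*y^2 - 3*y + 2

First, degree: a generic line meets the curve in up to 2 points, so deg p = 2.
Then, symmetries: mirror symmetry x ↦ −x ⇒ only even powers of x.
Then, reading off the gridlines: it misses every integer gridline on the x-axis; it crosses the y-axis at the gridline y = -2.
Finally, the integer polynomial consistent with all of this is the stated p.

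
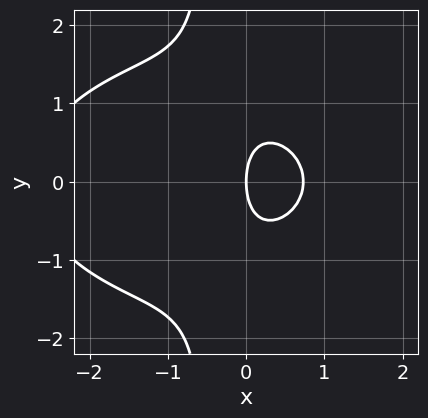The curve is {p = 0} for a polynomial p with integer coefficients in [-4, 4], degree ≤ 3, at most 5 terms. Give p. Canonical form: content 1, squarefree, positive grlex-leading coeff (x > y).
x^3 + 2*x*y^2 + 2*x^2 + y^2 - 2*x

1. The degree is 3 — no degree-2 curve has this shape.
2. Symmetries: the y ↦ −y reflection is a symmetry, so y appears only in even powers.
3. Checking where it meets the axes: one y-axis crossing is at y = 0; it meets the x-axis at x = 0 (among the integer gridlines).
4. These observations pin down the coefficients.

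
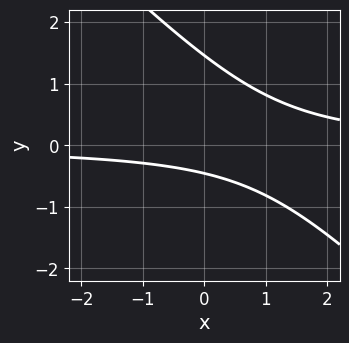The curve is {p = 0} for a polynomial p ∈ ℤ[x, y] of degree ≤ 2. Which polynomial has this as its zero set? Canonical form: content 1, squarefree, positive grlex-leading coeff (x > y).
3*x*y + 3*y^2 - 3*y - 2

First, degree: no degree-1 curve has this shape, so deg p = 2.
Then, checking where it meets the axes: no x-intercept at any integer in the box.
Finally, these observations pin down the coefficients.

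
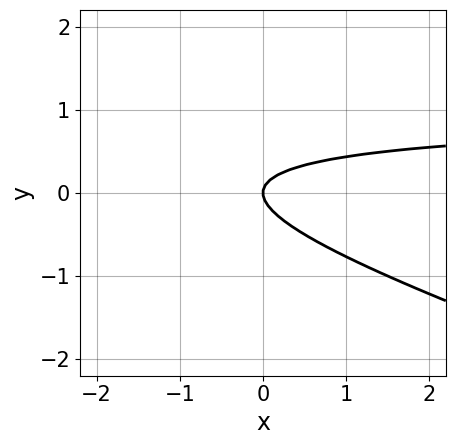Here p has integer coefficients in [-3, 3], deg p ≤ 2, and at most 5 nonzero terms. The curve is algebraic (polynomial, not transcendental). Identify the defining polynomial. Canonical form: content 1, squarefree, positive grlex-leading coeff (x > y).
x*y + 3*y^2 - x

1. The degree is 2 — a generic line meets the curve in up to 2 points.
2. Observable constraints: one x-axis crossing is at x = 0; it meets the y-axis at y = 0 (among the integer gridlines).
3. Together with the visible shape, these determine p as stated.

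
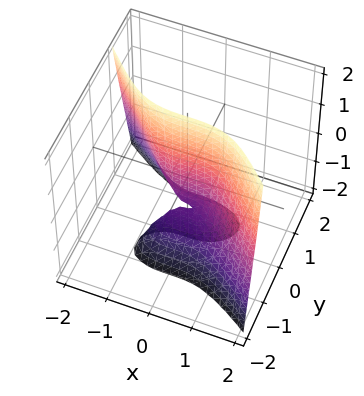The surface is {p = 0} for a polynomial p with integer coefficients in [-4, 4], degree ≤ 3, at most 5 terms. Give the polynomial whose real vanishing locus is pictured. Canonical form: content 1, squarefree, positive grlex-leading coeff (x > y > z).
First, the degree is 3 — the shape is more complex than any degree-2 surface.
Next, from the axis intercepts and sections: one y-axis crossing is at y = 0; one x-axis crossing is at x = 0.
Finally, together with the visible shape, these determine p as stated.

x^3 + 2*y^3 + 2*y*z + 2*y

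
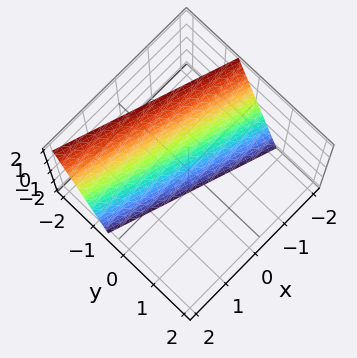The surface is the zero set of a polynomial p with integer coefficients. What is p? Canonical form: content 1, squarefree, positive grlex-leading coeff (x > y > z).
1. Degree: every cross-section is a straight line — this is a plane, so deg p = 1.
2. Observable constraints: it crosses the x-axis at the gridline x = -2; one z-axis crossing is at z = -2.
3. These observations pin down the coefficients.

x + 3*y + z + 2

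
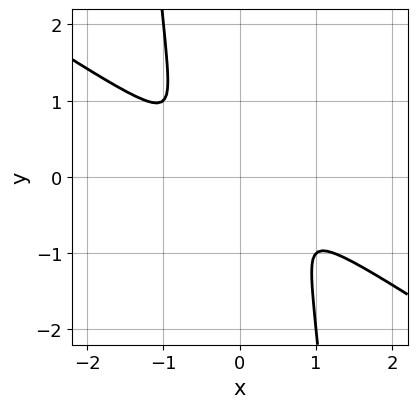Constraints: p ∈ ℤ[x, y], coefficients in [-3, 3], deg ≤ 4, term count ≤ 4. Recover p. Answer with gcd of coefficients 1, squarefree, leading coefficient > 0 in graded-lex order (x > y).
2*x^4 + 3*x^3*y + y^2

1. Degree: a generic line meets the curve in up to 4 points, so deg p = 4.
2. Putting this together gives p.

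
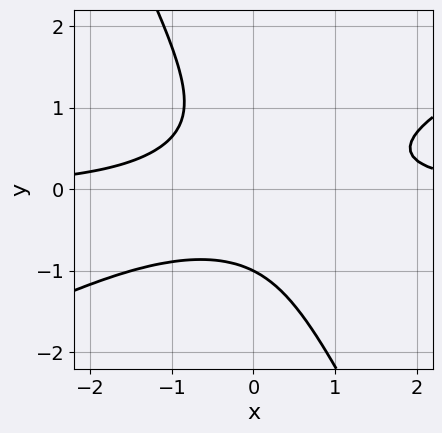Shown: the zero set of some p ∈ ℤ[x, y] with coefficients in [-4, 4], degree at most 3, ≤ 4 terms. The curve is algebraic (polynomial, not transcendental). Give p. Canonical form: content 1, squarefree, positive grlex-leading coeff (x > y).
Degree: a generic line meets the curve in up to 3 points, so deg p = 3.
Observable constraints: the curve avoids every integer x-axis point in the box; it meets the y-axis at y = -1 (among the integer gridlines).
Matching integer coefficients to the picture gives p.

2*x^2*y - 3*x*y^2 - 2*y^3 - 2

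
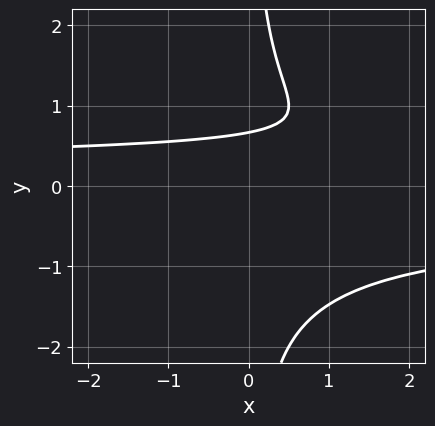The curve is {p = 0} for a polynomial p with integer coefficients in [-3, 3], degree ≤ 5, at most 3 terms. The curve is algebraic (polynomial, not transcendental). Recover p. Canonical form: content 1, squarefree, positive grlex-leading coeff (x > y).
2*x*y^3 - 3*y + 2

deg p = 4. The shape is more complex than any degree-3 curve.
Reading off the gridlines: the curve avoids every integer x-axis point in the box.
Matching integer coefficients to the picture gives p.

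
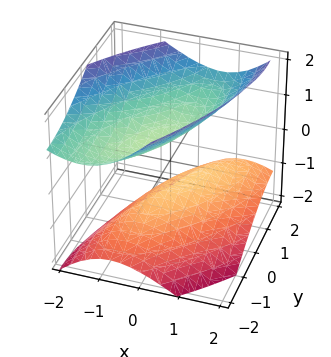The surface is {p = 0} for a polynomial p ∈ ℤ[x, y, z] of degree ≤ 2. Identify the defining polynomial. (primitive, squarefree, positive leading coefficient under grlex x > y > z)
2*x^2 - 2*x*y + x*z + y^2 - 2*z^2 + 1

1. The picture has 2 separate pieces.
2. Degree: a generic line meets the surface in up to 2 points, so deg p = 2.
3. Against the integer gridlines: no y-intercept at any integer in the box; no x-intercept at any integer in the box.
4. Matching integer coefficients to the picture gives p.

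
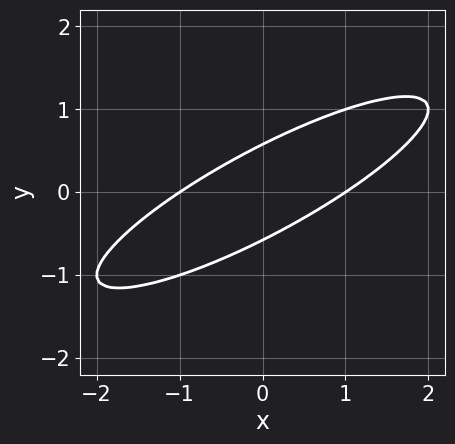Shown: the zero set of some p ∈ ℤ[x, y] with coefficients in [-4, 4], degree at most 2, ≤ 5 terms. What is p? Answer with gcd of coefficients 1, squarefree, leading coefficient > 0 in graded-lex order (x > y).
1. The degree is 2 — a generic line meets the curve in up to 2 points.
2. Reading off the gridlines: the x-axis gridline crossings are at x ∈ {-1, 1}.
3. Solving for integer coefficients yields p as stated.

x^2 - 3*x*y + 3*y^2 - 1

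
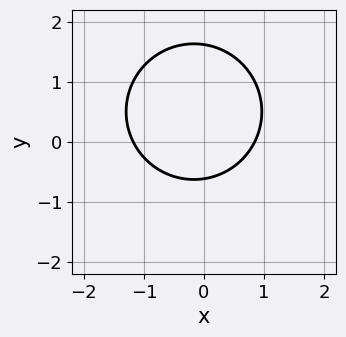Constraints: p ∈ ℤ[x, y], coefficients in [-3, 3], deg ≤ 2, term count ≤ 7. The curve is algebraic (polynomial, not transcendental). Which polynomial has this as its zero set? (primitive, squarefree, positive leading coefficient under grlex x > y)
3*x^2 + 3*y^2 + x - 3*y - 3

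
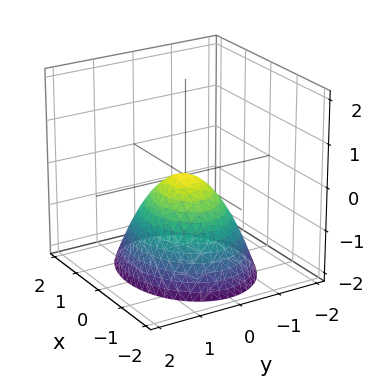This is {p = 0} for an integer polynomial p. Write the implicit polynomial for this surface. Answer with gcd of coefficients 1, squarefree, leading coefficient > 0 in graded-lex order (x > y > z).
(a) Degree: a single bowl opening along one axis; a quadric, so deg p = 2.
(b) Symmetries: mirror symmetry x ↦ −x ⇒ only even powers of x; the y ↦ −y reflection is a symmetry, so y appears only in even powers.
(c) Observable constraints: it meets the z-axis at z = 0 (among the integer gridlines); it meets the y-axis at y = 0 (among the integer gridlines); one x-axis crossing is at x = 0.
(d) Fitting integer coefficients to these (and the overall shape) gives p.

2*x^2 + 3*y^2 + 3*z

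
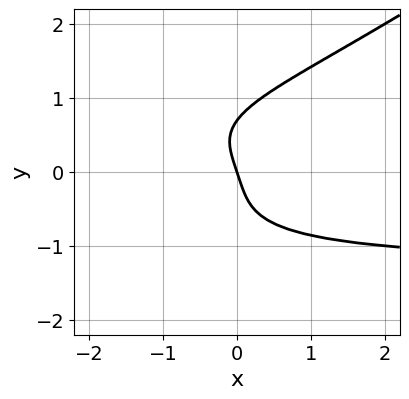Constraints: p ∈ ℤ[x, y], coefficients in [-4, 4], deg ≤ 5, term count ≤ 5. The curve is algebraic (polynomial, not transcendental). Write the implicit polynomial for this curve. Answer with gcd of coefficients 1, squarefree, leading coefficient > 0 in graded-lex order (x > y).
2*x*y^3 - 3*y^4 + x*y^2 + 3*x + y

1. Degree: no degree-3 curve has this shape, so deg p = 4.
2. From the axis intercepts and sections: one x-axis crossing is at x = 0; one y-axis crossing is at y = 0.
3. Assembling these constraints gives the stated polynomial.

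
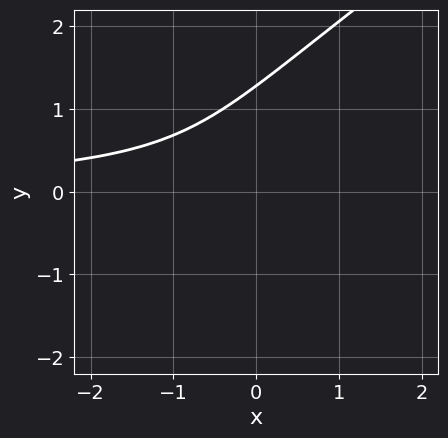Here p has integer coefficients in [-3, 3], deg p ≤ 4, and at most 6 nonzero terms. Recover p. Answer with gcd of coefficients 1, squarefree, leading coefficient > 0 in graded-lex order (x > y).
2*x*y^2 - 3*y^3 + 3*x*y + 2*y^2 + 3

deg p = 3.
From the axis intercepts and sections: it misses every integer gridline on the x-axis.
Assembling these constraints gives the stated polynomial.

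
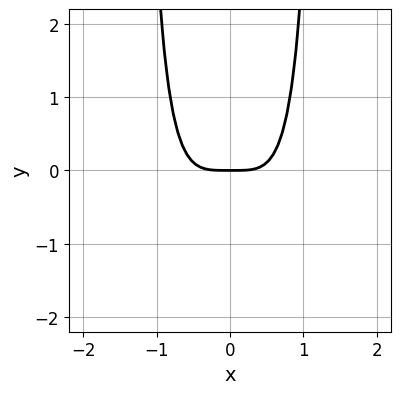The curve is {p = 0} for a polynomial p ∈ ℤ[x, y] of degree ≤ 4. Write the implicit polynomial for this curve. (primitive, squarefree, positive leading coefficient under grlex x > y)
(a) deg p = 4.
(b) Symmetries: mirror symmetry x ↦ −x ⇒ only even powers of x.
(c) From the visible intercepts: it crosses the y-axis at the gridline y = 0; one x-axis crossing is at x = 0.
(d) Matching integer coefficients to the picture gives p.

3*x^4 + x^2*y - 2*y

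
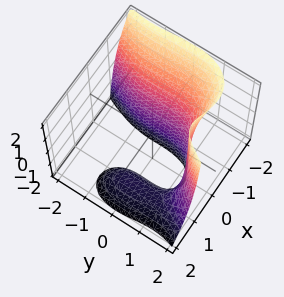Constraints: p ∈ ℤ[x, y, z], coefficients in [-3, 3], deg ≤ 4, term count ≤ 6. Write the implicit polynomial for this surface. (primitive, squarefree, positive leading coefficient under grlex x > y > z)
1. deg p = 3. The shape is more complex than any degree-2 surface.
2. Reading off the gridlines: no z-intercept at any integer in the box.
3. Solving for integer coefficients yields p as stated.

3*x^3 + 3*x^2*z + x*y^2 - y^3 + 2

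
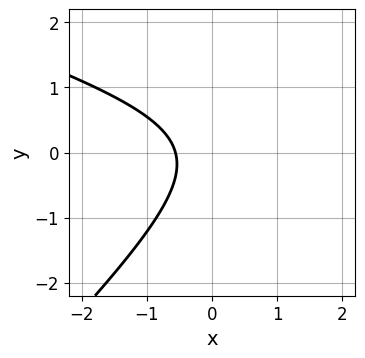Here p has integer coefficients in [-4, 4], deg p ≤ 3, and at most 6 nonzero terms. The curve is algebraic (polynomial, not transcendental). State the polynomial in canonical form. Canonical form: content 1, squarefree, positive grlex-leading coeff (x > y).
x^2 + 2*x*y - 3*y^2 - 3*x - 2

First, degree: no degree-1 curve has this shape, so deg p = 2.
Next, observable constraints: it misses every integer gridline on the y-axis.
Finally, solving for integer coefficients yields p as stated.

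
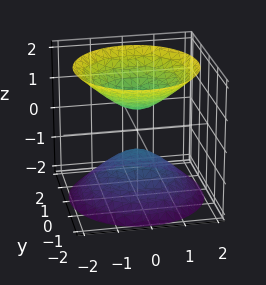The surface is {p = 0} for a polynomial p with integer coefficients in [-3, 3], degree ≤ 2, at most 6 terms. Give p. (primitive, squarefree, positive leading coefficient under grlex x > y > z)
(a) The picture has 2 separate pieces. Treating them together as one polynomial.
(b) deg p = 2. The shape is more complex than any degree-1 surface.
(c) Symmetry: the surface is invariant under rotation about z: p = q(x² + y², z).
(d) From the axis intercepts and sections: it misses every integer gridline on the y-axis; no x-intercept at any integer in the box; a circular section at z = -1 has radius between 0 and 1.
(e) Together with the visible shape, these determine p as stated.

2*x^2 + 2*y^2 - 2*z^2 + 1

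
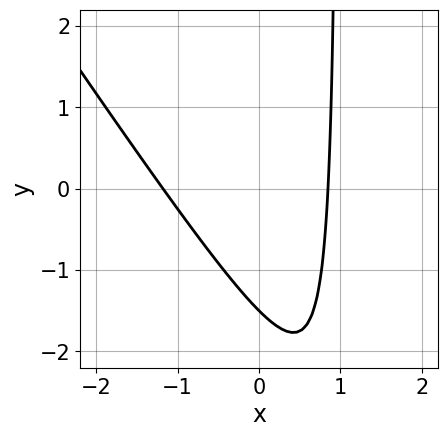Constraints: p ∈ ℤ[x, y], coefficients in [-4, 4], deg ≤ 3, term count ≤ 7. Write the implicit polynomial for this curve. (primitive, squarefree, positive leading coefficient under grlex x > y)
(a) deg p = 2.
(b) Solving for integer coefficients yields p as stated.

3*x^2 + 2*x*y + x - 2*y - 3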